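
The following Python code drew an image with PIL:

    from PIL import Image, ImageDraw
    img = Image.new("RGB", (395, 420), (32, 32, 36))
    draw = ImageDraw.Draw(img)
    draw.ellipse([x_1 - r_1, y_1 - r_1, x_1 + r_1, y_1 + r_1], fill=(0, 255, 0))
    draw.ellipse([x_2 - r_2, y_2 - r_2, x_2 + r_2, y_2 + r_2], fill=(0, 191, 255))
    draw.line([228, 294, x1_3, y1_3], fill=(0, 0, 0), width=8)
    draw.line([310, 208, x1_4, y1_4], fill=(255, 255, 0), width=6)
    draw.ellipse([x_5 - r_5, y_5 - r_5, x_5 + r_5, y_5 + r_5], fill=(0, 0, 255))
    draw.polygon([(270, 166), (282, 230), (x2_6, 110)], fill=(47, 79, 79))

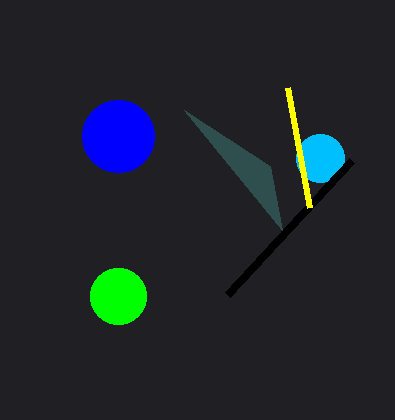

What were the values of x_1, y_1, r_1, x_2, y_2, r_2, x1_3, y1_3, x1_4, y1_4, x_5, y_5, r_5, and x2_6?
x_1 = 118; y_1 = 296; r_1 = 28; x_2 = 320; y_2 = 158; r_2 = 24; x1_3 = 352; y1_3 = 160; x1_4 = 288; y1_4 = 88; x_5 = 118; y_5 = 136; r_5 = 36; x2_6 = 184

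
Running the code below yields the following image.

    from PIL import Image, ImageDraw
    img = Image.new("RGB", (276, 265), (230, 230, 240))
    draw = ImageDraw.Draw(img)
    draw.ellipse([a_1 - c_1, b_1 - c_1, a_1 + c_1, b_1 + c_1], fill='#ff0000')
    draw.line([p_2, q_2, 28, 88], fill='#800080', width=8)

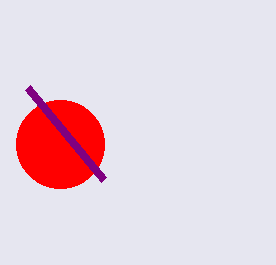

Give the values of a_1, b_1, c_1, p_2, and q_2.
a_1 = 60, b_1 = 144, c_1 = 44, p_2 = 104, q_2 = 180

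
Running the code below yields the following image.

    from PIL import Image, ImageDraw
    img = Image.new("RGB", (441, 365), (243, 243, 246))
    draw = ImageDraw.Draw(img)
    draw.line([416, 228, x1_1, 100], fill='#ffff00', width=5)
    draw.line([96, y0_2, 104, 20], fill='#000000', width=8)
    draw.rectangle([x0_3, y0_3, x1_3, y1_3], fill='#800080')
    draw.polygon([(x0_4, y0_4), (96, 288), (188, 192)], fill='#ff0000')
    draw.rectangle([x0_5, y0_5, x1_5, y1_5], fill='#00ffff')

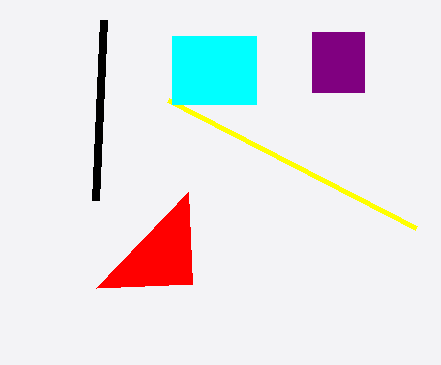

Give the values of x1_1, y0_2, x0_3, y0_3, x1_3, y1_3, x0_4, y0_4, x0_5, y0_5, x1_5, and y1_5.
x1_1 = 168
y0_2 = 200
x0_3 = 312
y0_3 = 32
x1_3 = 364
y1_3 = 92
x0_4 = 192
y0_4 = 284
x0_5 = 172
y0_5 = 36
x1_5 = 256
y1_5 = 104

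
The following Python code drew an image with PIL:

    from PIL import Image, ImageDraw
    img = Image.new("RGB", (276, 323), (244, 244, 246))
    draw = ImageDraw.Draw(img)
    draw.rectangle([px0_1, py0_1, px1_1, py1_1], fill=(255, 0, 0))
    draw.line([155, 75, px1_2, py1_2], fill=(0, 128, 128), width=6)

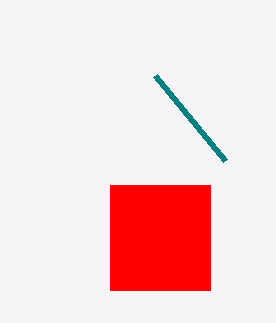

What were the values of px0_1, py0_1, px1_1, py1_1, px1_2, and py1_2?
px0_1 = 110; py0_1 = 185; px1_1 = 210; py1_1 = 290; px1_2 = 225; py1_2 = 160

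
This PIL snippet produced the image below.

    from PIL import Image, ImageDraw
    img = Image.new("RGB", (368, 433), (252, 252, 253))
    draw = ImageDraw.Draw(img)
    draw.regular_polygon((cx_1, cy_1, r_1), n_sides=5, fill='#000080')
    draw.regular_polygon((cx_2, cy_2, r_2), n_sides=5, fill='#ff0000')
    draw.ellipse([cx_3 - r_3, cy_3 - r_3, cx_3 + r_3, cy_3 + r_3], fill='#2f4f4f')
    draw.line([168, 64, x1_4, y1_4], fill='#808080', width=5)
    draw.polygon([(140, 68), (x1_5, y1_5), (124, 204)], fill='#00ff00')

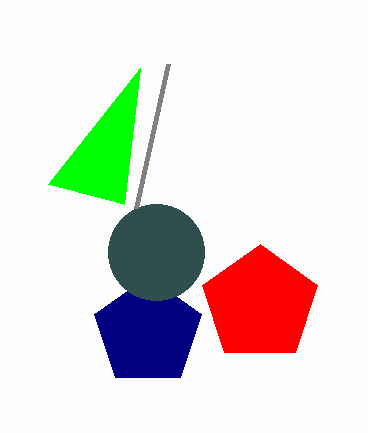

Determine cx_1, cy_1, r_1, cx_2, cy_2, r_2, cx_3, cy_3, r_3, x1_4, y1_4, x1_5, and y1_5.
cx_1 = 148
cy_1 = 332
r_1 = 56
cx_2 = 260
cy_2 = 304
r_2 = 60
cx_3 = 156
cy_3 = 252
r_3 = 48
x1_4 = 136
y1_4 = 208
x1_5 = 48
y1_5 = 184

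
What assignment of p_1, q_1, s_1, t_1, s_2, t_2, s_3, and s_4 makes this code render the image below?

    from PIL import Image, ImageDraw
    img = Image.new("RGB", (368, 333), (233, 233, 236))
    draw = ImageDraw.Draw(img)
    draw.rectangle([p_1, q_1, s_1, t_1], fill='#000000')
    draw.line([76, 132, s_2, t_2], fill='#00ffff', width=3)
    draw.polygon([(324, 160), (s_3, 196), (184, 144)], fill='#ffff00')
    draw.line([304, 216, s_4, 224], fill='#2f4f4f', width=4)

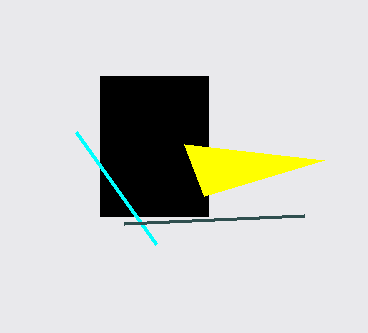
p_1 = 100, q_1 = 76, s_1 = 208, t_1 = 216, s_2 = 156, t_2 = 244, s_3 = 204, s_4 = 124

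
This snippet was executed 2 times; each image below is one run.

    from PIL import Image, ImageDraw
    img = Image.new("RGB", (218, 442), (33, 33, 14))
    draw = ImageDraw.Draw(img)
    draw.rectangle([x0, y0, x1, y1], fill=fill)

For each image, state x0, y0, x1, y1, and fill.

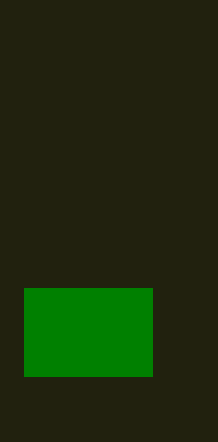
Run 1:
x0 = 24; y0 = 288; x1 = 152; y1 = 376; fill = 'green'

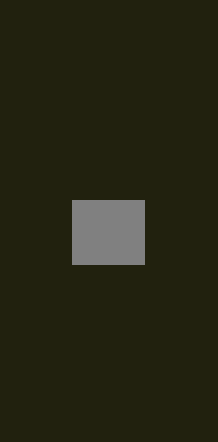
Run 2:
x0 = 72
y0 = 200
x1 = 144
y1 = 264
fill = 'gray'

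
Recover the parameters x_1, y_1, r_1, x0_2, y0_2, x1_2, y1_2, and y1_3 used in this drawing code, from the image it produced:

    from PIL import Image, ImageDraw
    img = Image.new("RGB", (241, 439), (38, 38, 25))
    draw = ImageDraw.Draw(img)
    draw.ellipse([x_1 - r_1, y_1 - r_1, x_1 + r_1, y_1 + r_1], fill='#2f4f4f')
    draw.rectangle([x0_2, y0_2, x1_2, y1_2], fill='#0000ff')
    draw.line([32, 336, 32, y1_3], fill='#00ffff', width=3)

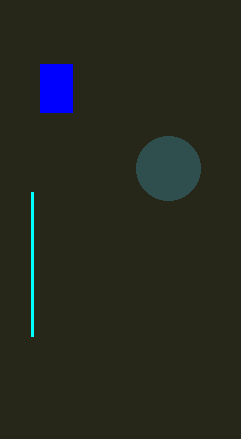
x_1 = 168, y_1 = 168, r_1 = 32, x0_2 = 40, y0_2 = 64, x1_2 = 72, y1_2 = 112, y1_3 = 192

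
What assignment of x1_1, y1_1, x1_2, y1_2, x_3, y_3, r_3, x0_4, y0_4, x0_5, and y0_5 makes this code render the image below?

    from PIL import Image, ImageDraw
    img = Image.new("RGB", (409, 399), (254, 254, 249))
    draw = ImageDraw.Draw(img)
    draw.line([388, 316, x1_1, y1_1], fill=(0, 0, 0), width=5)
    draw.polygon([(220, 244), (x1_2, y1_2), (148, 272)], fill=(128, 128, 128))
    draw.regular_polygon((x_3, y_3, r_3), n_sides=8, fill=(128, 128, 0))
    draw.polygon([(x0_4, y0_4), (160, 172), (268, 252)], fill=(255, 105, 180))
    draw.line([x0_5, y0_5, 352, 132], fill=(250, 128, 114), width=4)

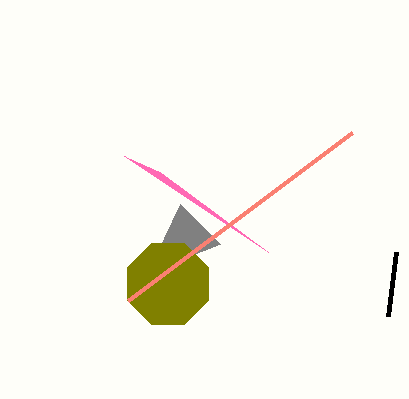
x1_1 = 396
y1_1 = 252
x1_2 = 180
y1_2 = 204
x_3 = 168
y_3 = 284
r_3 = 44
x0_4 = 124
y0_4 = 156
x0_5 = 128
y0_5 = 300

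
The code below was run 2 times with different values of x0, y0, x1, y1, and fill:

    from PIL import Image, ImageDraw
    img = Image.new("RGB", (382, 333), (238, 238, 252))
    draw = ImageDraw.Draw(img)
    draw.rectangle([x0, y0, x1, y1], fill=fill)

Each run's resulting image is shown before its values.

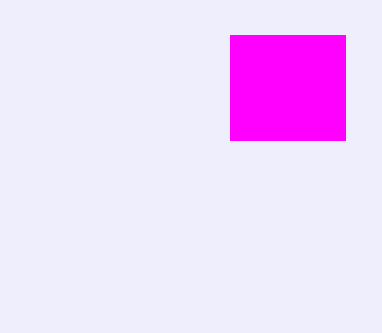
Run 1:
x0 = 230; y0 = 35; x1 = 345; y1 = 140; fill = 'magenta'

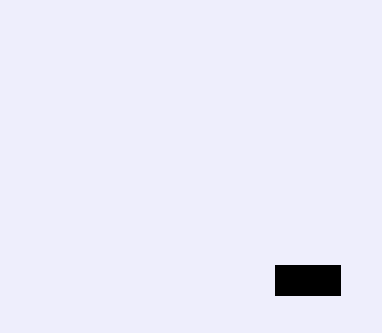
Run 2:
x0 = 275; y0 = 265; x1 = 340; y1 = 295; fill = 'black'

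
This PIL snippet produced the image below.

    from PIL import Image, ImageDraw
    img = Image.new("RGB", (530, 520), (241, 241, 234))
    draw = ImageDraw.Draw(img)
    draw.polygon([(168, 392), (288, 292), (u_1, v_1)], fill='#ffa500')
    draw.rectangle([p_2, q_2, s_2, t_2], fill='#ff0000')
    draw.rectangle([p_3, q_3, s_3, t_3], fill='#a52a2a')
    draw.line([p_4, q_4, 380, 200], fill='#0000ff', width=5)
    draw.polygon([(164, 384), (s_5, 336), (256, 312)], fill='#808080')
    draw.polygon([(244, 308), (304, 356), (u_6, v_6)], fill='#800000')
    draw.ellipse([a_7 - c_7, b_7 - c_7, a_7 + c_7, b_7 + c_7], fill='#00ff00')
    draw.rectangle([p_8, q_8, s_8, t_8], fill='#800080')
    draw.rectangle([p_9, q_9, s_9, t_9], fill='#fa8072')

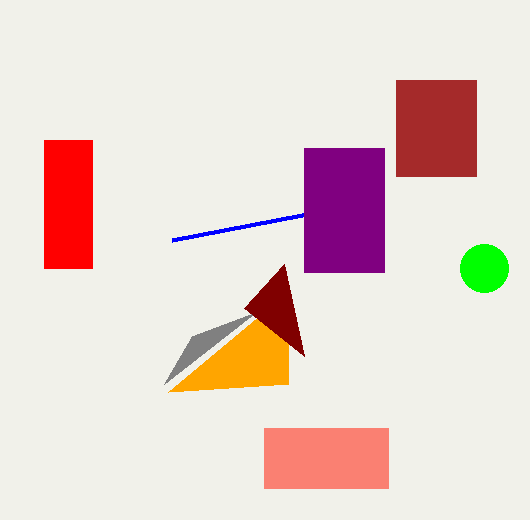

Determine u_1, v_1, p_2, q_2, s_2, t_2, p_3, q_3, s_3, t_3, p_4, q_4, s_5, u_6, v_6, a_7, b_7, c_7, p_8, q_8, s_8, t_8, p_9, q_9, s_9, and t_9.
u_1 = 288, v_1 = 384, p_2 = 44, q_2 = 140, s_2 = 92, t_2 = 268, p_3 = 396, q_3 = 80, s_3 = 476, t_3 = 176, p_4 = 172, q_4 = 240, s_5 = 192, u_6 = 284, v_6 = 264, a_7 = 484, b_7 = 268, c_7 = 24, p_8 = 304, q_8 = 148, s_8 = 384, t_8 = 272, p_9 = 264, q_9 = 428, s_9 = 388, t_9 = 488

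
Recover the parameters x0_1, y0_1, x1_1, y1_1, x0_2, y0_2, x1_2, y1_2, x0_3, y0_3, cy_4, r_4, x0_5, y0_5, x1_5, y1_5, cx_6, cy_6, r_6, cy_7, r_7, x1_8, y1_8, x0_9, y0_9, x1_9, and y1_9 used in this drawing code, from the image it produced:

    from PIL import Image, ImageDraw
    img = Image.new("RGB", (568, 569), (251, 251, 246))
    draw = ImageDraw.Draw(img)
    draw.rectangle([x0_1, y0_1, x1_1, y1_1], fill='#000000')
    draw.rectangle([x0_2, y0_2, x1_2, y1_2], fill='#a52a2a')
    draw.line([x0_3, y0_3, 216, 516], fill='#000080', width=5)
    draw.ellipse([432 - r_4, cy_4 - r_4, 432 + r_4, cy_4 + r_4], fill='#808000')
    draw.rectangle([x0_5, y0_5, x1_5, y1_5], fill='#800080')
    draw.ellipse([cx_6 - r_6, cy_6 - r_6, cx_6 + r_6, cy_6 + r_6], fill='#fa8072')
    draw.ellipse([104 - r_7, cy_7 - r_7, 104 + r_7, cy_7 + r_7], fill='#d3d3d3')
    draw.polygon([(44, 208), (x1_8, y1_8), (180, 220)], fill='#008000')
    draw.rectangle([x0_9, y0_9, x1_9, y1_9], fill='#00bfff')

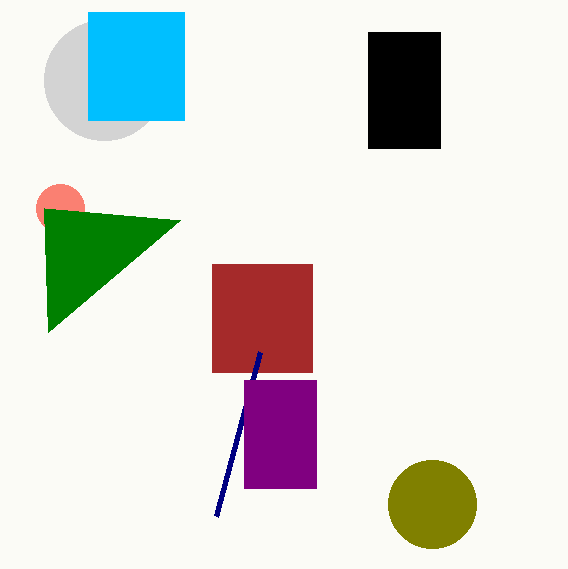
x0_1 = 368
y0_1 = 32
x1_1 = 440
y1_1 = 148
x0_2 = 212
y0_2 = 264
x1_2 = 312
y1_2 = 372
x0_3 = 260
y0_3 = 352
cy_4 = 504
r_4 = 44
x0_5 = 244
y0_5 = 380
x1_5 = 316
y1_5 = 488
cx_6 = 60
cy_6 = 208
r_6 = 24
cy_7 = 80
r_7 = 60
x1_8 = 48
y1_8 = 332
x0_9 = 88
y0_9 = 12
x1_9 = 184
y1_9 = 120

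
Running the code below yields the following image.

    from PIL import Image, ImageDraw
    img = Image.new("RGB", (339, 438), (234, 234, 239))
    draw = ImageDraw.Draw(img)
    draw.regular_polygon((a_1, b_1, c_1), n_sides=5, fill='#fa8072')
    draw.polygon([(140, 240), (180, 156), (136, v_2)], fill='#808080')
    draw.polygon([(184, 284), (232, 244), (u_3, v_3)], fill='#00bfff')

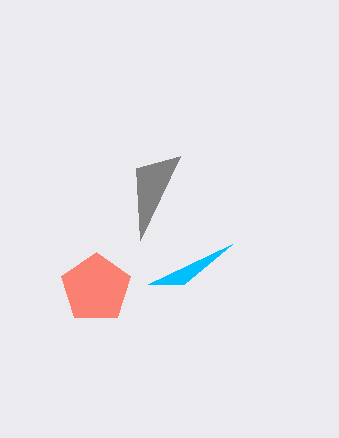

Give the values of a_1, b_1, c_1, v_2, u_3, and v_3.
a_1 = 96; b_1 = 288; c_1 = 36; v_2 = 168; u_3 = 148; v_3 = 284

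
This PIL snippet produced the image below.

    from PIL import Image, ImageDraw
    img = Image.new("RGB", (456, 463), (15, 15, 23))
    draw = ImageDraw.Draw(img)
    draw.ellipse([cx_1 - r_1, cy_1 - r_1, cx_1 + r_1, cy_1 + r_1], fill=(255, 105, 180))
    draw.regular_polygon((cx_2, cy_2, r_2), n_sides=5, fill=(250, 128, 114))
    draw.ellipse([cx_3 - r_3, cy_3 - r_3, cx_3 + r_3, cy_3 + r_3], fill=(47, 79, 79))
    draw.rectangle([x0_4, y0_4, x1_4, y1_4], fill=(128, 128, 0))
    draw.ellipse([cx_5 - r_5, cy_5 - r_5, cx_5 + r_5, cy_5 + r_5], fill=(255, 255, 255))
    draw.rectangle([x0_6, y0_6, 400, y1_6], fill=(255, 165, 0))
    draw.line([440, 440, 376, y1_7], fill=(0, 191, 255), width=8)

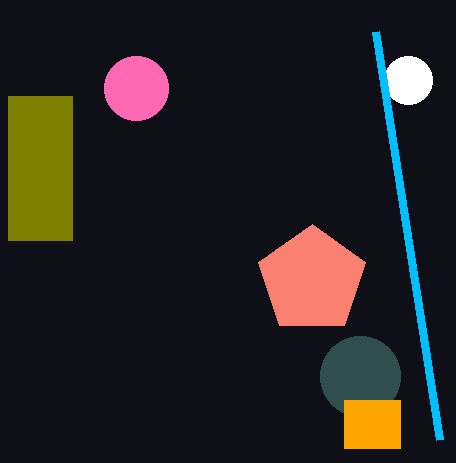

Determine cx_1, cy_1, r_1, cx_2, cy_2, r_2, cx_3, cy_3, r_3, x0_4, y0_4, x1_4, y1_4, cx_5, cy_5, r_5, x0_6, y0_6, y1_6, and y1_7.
cx_1 = 136
cy_1 = 88
r_1 = 32
cx_2 = 312
cy_2 = 280
r_2 = 56
cx_3 = 360
cy_3 = 376
r_3 = 40
x0_4 = 8
y0_4 = 96
x1_4 = 72
y1_4 = 240
cx_5 = 408
cy_5 = 80
r_5 = 24
x0_6 = 344
y0_6 = 400
y1_6 = 448
y1_7 = 32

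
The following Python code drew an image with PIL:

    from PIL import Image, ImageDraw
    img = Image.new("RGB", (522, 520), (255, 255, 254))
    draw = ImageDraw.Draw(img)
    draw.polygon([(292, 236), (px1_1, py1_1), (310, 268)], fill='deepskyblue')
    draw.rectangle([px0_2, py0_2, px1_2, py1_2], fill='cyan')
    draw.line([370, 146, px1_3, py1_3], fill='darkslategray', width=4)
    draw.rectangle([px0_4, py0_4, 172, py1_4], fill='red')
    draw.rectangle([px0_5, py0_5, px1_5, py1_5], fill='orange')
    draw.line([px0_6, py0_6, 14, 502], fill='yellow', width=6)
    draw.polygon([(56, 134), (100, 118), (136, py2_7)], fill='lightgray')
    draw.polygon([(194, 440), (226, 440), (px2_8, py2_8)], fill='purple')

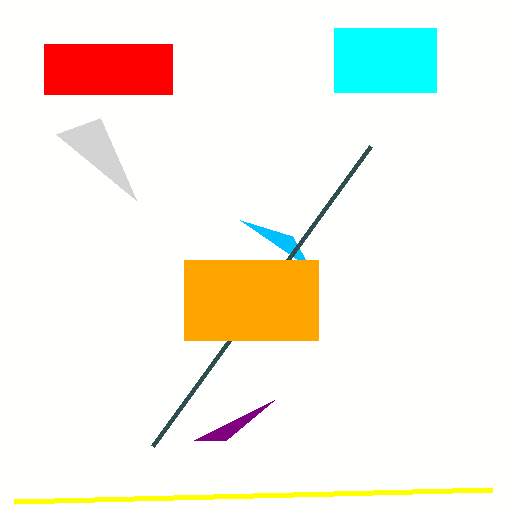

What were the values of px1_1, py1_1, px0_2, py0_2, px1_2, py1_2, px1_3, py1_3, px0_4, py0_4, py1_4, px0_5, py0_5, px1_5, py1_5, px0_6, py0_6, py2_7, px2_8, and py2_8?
px1_1 = 240, py1_1 = 220, px0_2 = 334, py0_2 = 28, px1_2 = 436, py1_2 = 92, px1_3 = 152, py1_3 = 446, px0_4 = 44, py0_4 = 44, py1_4 = 94, px0_5 = 184, py0_5 = 260, px1_5 = 318, py1_5 = 340, px0_6 = 492, py0_6 = 490, py2_7 = 200, px2_8 = 274, py2_8 = 400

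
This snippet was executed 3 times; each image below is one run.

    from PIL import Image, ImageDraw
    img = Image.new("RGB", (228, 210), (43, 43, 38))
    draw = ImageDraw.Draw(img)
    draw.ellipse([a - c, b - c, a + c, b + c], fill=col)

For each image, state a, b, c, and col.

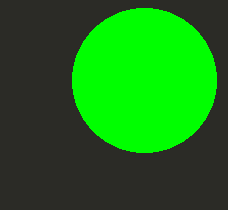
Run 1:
a = 144; b = 80; c = 72; col = 'lime'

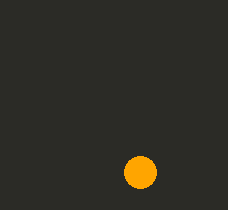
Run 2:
a = 140; b = 172; c = 16; col = 'orange'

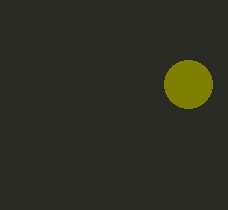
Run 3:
a = 188, b = 84, c = 24, col = 'olive'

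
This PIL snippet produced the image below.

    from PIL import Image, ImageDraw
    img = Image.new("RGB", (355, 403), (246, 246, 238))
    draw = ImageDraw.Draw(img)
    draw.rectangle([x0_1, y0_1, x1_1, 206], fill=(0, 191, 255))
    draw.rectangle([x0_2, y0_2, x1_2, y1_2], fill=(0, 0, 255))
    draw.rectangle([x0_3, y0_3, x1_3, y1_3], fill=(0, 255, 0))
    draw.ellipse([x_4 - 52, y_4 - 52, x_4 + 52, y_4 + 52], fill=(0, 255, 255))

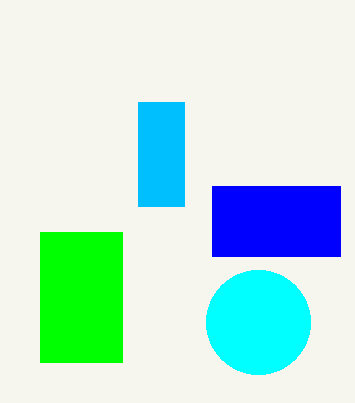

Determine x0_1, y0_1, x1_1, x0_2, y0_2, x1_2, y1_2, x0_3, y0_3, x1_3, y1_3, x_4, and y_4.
x0_1 = 138, y0_1 = 102, x1_1 = 184, x0_2 = 212, y0_2 = 186, x1_2 = 340, y1_2 = 256, x0_3 = 40, y0_3 = 232, x1_3 = 122, y1_3 = 362, x_4 = 258, y_4 = 322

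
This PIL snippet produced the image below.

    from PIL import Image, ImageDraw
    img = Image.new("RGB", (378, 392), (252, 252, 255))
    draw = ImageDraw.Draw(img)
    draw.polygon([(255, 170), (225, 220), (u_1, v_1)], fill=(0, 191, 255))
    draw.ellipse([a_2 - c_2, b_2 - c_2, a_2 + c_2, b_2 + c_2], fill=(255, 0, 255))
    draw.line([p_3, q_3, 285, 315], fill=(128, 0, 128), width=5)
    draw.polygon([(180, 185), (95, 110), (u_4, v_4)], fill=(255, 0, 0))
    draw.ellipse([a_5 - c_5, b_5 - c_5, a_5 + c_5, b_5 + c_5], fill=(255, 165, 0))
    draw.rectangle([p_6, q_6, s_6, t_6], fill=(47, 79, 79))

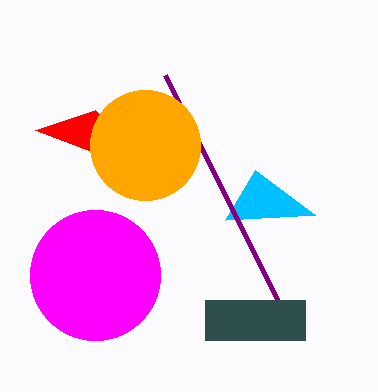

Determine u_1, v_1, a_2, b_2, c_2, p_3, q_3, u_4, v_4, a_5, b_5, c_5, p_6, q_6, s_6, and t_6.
u_1 = 315
v_1 = 215
a_2 = 95
b_2 = 275
c_2 = 65
p_3 = 165
q_3 = 75
u_4 = 35
v_4 = 130
a_5 = 145
b_5 = 145
c_5 = 55
p_6 = 205
q_6 = 300
s_6 = 305
t_6 = 340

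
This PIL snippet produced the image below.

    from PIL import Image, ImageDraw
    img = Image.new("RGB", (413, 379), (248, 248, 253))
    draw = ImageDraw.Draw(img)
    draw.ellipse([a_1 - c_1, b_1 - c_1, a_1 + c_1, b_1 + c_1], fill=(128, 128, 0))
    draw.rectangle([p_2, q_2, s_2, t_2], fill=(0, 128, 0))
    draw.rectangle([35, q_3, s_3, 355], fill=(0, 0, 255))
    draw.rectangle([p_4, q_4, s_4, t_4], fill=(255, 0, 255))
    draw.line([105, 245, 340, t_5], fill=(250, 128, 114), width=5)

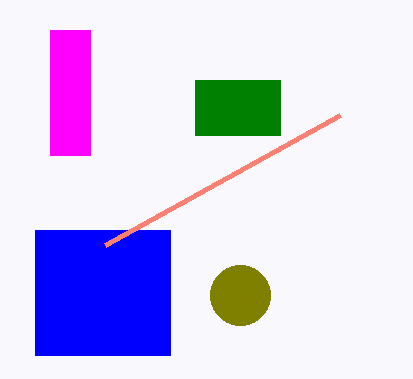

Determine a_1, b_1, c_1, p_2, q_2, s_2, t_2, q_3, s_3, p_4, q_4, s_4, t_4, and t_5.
a_1 = 240
b_1 = 295
c_1 = 30
p_2 = 195
q_2 = 80
s_2 = 280
t_2 = 135
q_3 = 230
s_3 = 170
p_4 = 50
q_4 = 30
s_4 = 90
t_4 = 155
t_5 = 115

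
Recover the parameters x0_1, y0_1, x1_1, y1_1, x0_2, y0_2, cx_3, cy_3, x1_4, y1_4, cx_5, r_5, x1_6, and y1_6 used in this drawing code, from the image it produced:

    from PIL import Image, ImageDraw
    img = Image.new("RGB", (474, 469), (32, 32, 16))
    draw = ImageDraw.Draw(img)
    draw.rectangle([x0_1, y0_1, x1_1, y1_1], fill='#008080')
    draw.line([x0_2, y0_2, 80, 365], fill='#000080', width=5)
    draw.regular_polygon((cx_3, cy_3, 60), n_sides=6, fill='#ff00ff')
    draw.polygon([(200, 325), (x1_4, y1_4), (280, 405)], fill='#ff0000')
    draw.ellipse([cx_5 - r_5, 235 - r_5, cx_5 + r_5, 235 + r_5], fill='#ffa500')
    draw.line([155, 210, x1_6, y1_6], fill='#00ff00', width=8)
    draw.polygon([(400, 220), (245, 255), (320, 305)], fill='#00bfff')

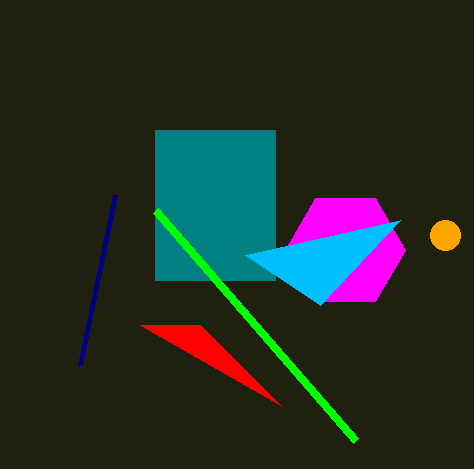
x0_1 = 155; y0_1 = 130; x1_1 = 275; y1_1 = 280; x0_2 = 115; y0_2 = 195; cx_3 = 345; cy_3 = 250; x1_4 = 140; y1_4 = 325; cx_5 = 445; r_5 = 15; x1_6 = 355; y1_6 = 440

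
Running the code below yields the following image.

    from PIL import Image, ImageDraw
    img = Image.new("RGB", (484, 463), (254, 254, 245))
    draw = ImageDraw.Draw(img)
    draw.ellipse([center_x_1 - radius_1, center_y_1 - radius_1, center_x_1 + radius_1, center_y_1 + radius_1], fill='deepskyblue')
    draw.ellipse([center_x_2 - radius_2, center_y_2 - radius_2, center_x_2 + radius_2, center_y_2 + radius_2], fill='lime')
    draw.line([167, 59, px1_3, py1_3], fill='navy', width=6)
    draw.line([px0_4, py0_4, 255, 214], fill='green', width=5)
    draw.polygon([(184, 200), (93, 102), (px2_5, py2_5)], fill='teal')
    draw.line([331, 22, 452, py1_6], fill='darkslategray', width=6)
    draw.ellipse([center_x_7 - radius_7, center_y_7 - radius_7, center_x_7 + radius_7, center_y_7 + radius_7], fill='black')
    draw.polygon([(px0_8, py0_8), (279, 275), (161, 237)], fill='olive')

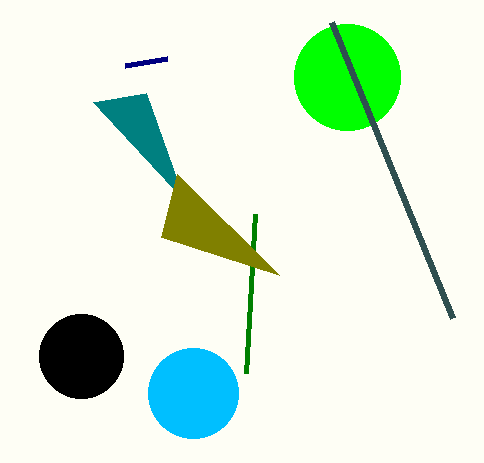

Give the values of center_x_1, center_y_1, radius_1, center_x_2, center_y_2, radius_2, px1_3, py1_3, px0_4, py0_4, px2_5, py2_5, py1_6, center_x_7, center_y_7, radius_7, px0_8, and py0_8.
center_x_1 = 193, center_y_1 = 393, radius_1 = 45, center_x_2 = 347, center_y_2 = 77, radius_2 = 53, px1_3 = 125, py1_3 = 66, px0_4 = 246, py0_4 = 373, px2_5 = 146, py2_5 = 93, py1_6 = 318, center_x_7 = 81, center_y_7 = 356, radius_7 = 42, px0_8 = 177, py0_8 = 174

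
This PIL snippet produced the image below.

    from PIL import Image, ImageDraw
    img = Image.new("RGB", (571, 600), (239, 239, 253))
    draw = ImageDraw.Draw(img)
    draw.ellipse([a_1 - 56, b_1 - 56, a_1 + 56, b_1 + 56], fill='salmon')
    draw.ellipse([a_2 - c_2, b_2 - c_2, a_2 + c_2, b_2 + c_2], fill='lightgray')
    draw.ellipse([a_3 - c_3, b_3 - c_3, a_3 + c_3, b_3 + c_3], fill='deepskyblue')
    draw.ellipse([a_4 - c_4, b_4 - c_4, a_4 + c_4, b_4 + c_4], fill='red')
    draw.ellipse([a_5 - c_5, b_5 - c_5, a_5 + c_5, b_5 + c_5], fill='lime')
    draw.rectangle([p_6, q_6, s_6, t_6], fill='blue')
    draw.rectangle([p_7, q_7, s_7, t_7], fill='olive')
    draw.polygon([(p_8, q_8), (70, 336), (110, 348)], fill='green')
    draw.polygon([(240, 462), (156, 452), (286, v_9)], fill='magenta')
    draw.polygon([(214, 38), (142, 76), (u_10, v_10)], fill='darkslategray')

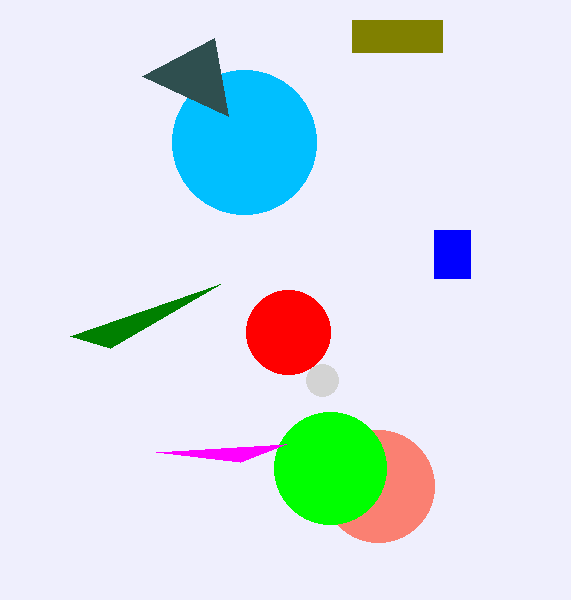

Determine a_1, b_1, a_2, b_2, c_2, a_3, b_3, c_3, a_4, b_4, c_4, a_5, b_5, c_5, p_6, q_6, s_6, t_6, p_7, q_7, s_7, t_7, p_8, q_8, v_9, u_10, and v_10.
a_1 = 378
b_1 = 486
a_2 = 322
b_2 = 380
c_2 = 16
a_3 = 244
b_3 = 142
c_3 = 72
a_4 = 288
b_4 = 332
c_4 = 42
a_5 = 330
b_5 = 468
c_5 = 56
p_6 = 434
q_6 = 230
s_6 = 470
t_6 = 278
p_7 = 352
q_7 = 20
s_7 = 442
t_7 = 52
p_8 = 220
q_8 = 284
v_9 = 444
u_10 = 228
v_10 = 116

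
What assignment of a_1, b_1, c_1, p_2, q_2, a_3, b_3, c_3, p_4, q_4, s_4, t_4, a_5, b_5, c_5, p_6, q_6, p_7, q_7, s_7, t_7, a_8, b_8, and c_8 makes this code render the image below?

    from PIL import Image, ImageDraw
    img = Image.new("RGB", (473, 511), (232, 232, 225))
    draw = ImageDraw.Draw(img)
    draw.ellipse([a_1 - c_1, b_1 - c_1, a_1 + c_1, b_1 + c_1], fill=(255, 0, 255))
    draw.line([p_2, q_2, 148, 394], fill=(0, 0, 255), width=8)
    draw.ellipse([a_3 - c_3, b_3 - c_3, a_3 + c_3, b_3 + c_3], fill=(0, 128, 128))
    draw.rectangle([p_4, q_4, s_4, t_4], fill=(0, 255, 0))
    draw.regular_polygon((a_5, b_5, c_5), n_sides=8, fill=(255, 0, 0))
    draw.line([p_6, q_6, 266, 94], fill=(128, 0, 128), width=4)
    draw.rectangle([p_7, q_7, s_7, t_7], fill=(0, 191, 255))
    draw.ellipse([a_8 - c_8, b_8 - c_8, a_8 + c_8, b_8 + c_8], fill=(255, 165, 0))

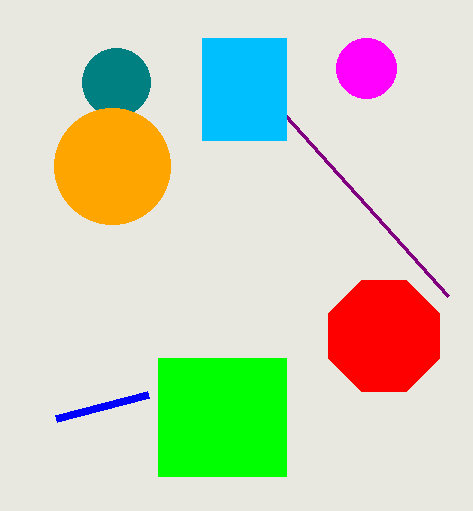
a_1 = 366; b_1 = 68; c_1 = 30; p_2 = 56; q_2 = 418; a_3 = 116; b_3 = 82; c_3 = 34; p_4 = 158; q_4 = 358; s_4 = 286; t_4 = 476; a_5 = 384; b_5 = 336; c_5 = 60; p_6 = 448; q_6 = 296; p_7 = 202; q_7 = 38; s_7 = 286; t_7 = 140; a_8 = 112; b_8 = 166; c_8 = 58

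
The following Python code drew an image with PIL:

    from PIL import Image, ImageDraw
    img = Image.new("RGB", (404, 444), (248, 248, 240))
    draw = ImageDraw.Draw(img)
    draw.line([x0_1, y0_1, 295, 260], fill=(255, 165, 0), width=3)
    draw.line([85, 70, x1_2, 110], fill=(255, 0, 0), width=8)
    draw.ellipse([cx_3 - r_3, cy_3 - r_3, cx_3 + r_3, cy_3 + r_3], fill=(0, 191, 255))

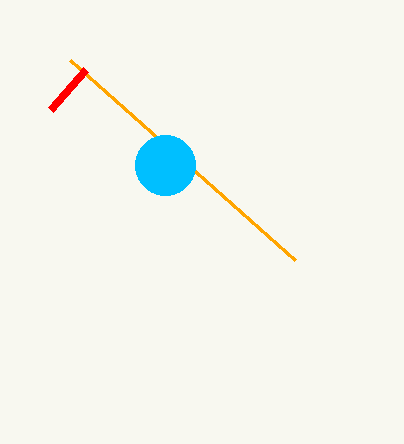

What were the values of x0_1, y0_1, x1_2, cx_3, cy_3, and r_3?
x0_1 = 70; y0_1 = 60; x1_2 = 50; cx_3 = 165; cy_3 = 165; r_3 = 30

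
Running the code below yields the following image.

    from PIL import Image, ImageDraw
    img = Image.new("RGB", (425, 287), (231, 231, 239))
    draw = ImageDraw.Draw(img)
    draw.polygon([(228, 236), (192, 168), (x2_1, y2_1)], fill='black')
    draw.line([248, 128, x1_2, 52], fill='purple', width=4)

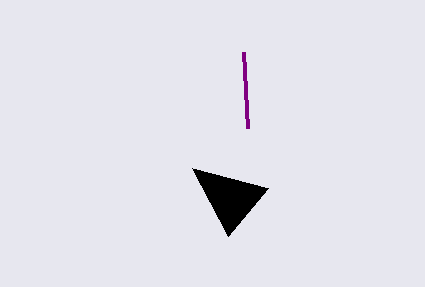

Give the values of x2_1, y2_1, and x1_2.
x2_1 = 268, y2_1 = 188, x1_2 = 244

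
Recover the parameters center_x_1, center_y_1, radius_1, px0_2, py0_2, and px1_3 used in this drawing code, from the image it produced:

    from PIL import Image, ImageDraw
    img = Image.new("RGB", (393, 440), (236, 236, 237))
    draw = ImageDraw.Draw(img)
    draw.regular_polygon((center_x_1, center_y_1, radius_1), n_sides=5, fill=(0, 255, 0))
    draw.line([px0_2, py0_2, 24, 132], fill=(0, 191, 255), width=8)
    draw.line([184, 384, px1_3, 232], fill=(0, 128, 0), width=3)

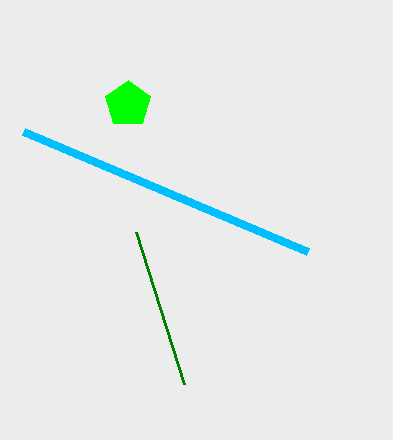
center_x_1 = 128, center_y_1 = 104, radius_1 = 24, px0_2 = 308, py0_2 = 252, px1_3 = 136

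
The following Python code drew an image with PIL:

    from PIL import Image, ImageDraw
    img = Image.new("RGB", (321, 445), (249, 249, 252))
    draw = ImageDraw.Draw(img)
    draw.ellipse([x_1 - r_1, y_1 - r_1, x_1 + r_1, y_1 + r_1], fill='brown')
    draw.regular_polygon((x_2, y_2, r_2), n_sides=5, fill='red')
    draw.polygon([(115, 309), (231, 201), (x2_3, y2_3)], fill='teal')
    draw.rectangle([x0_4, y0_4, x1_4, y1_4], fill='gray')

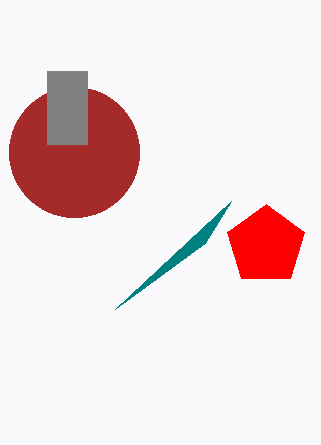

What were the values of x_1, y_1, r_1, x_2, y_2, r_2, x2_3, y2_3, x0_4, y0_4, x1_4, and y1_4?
x_1 = 74, y_1 = 152, r_1 = 65, x_2 = 266, y_2 = 245, r_2 = 41, x2_3 = 205, y2_3 = 243, x0_4 = 47, y0_4 = 71, x1_4 = 87, y1_4 = 144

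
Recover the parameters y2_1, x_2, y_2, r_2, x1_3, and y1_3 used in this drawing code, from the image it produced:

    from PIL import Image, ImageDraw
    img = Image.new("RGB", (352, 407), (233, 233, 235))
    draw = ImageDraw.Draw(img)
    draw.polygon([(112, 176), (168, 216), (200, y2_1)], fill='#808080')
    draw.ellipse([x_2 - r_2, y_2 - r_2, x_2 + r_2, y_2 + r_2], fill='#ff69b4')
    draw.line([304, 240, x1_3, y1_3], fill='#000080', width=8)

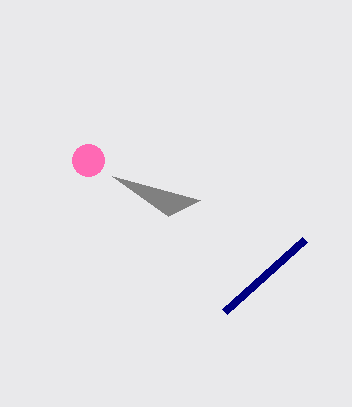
y2_1 = 200, x_2 = 88, y_2 = 160, r_2 = 16, x1_3 = 224, y1_3 = 312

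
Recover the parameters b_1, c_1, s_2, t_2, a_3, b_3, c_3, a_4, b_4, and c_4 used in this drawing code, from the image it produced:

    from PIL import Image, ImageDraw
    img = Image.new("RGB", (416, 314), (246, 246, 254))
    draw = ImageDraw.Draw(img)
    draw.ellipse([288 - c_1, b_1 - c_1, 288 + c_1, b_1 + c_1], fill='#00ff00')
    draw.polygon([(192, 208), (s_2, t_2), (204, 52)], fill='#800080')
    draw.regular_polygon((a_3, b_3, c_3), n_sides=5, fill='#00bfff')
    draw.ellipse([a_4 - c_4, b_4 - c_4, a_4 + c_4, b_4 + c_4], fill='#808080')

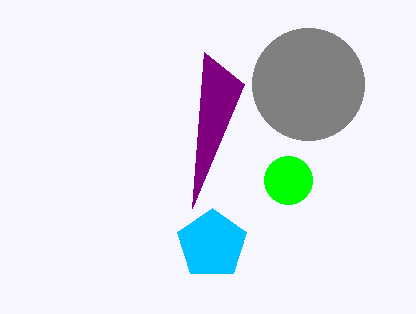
b_1 = 180; c_1 = 24; s_2 = 244; t_2 = 84; a_3 = 212; b_3 = 244; c_3 = 36; a_4 = 308; b_4 = 84; c_4 = 56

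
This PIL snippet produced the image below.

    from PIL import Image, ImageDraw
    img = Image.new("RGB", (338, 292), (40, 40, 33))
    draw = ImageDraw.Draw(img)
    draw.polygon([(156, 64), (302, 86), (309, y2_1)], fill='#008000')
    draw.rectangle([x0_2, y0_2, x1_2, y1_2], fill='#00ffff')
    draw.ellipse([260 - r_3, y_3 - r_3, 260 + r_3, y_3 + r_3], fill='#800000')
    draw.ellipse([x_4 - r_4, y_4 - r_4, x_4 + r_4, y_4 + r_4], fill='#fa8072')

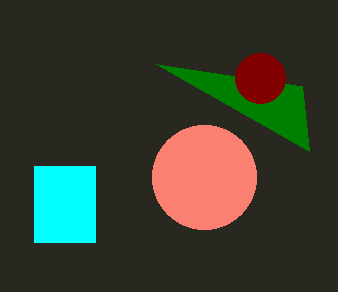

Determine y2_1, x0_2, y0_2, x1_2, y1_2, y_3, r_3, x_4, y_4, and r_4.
y2_1 = 151
x0_2 = 34
y0_2 = 166
x1_2 = 95
y1_2 = 242
y_3 = 78
r_3 = 25
x_4 = 204
y_4 = 177
r_4 = 52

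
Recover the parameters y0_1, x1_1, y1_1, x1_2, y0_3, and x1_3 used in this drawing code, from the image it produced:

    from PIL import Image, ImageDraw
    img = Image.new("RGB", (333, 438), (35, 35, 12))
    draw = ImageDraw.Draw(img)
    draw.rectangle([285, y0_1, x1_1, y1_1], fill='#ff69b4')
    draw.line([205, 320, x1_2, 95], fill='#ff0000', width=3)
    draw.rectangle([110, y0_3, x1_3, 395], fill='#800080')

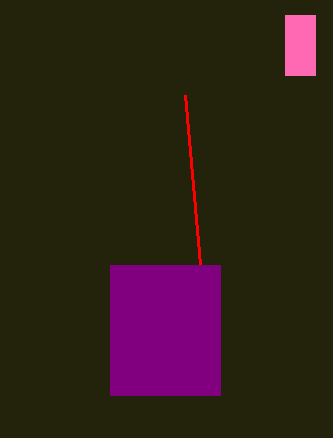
y0_1 = 15
x1_1 = 315
y1_1 = 75
x1_2 = 185
y0_3 = 265
x1_3 = 220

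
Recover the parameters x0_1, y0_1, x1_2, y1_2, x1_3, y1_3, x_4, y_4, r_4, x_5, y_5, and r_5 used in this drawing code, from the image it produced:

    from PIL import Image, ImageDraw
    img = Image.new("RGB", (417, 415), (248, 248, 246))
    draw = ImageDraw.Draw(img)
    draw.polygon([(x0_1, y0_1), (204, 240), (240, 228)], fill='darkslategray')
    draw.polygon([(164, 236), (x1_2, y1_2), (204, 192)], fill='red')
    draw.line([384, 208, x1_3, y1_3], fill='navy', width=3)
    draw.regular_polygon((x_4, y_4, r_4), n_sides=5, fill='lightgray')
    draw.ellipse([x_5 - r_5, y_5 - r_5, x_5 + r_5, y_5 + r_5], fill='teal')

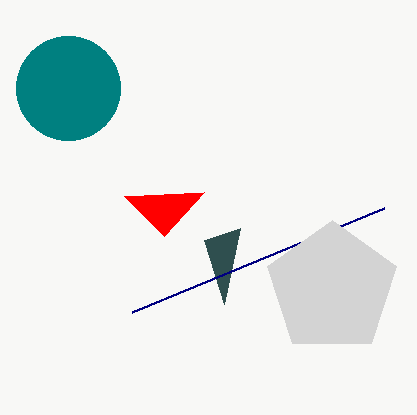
x0_1 = 224; y0_1 = 304; x1_2 = 124; y1_2 = 196; x1_3 = 132; y1_3 = 312; x_4 = 332; y_4 = 288; r_4 = 68; x_5 = 68; y_5 = 88; r_5 = 52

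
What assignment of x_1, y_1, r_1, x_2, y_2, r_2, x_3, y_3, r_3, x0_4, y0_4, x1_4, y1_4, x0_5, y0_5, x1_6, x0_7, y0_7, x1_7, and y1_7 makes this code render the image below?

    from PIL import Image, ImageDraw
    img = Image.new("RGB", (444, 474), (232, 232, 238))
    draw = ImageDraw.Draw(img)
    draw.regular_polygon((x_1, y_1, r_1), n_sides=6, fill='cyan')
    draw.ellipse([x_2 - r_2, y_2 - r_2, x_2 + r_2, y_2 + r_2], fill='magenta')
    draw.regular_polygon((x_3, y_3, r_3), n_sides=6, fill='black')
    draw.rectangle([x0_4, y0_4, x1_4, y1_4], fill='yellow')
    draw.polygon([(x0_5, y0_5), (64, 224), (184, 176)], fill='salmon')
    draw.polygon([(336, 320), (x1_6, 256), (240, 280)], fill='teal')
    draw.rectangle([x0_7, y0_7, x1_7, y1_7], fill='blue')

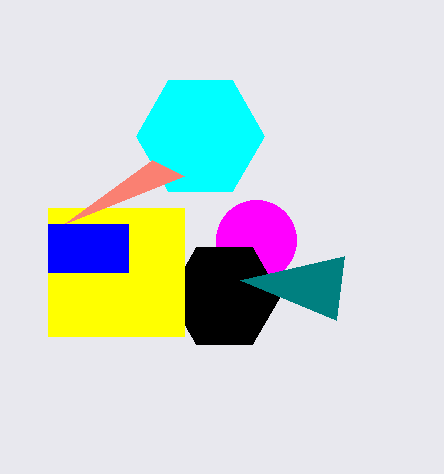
x_1 = 200, y_1 = 136, r_1 = 64, x_2 = 256, y_2 = 240, r_2 = 40, x_3 = 224, y_3 = 296, r_3 = 56, x0_4 = 48, y0_4 = 208, x1_4 = 184, y1_4 = 336, x0_5 = 152, y0_5 = 160, x1_6 = 344, x0_7 = 48, y0_7 = 224, x1_7 = 128, y1_7 = 272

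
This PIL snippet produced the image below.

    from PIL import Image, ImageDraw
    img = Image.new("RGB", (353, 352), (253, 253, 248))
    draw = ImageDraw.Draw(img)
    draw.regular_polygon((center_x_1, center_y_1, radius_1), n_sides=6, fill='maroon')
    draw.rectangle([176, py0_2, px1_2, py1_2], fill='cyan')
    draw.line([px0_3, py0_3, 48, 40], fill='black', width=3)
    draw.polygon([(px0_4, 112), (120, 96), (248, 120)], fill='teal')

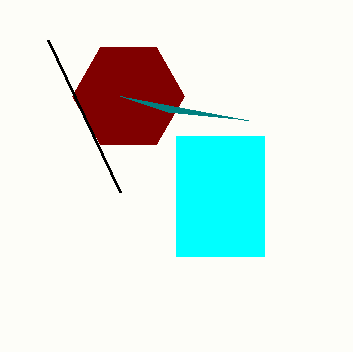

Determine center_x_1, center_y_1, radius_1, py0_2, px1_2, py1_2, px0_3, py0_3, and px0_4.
center_x_1 = 128, center_y_1 = 96, radius_1 = 56, py0_2 = 136, px1_2 = 264, py1_2 = 256, px0_3 = 120, py0_3 = 192, px0_4 = 168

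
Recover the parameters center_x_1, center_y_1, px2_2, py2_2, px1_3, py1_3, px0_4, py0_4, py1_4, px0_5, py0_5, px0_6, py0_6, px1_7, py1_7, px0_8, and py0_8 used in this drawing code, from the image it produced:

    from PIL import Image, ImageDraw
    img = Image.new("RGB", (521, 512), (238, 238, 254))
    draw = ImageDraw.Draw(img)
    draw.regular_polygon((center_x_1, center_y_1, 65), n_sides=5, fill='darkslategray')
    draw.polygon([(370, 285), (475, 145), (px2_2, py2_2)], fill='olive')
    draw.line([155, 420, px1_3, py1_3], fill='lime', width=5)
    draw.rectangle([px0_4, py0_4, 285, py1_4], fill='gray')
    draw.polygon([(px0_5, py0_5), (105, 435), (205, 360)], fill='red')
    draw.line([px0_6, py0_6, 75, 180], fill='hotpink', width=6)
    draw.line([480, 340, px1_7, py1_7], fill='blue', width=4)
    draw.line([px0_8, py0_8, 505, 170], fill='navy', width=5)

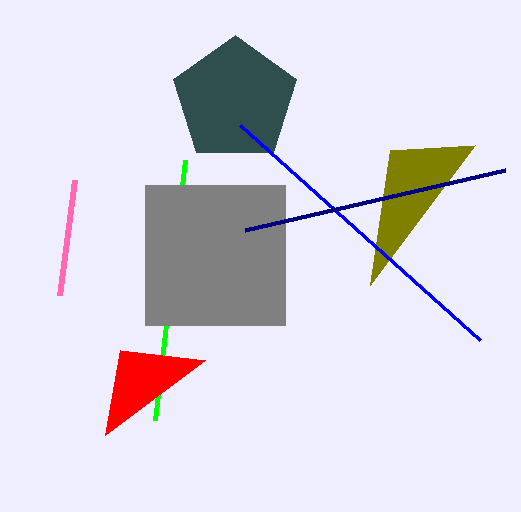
center_x_1 = 235
center_y_1 = 100
px2_2 = 390
py2_2 = 150
px1_3 = 185
py1_3 = 160
px0_4 = 145
py0_4 = 185
py1_4 = 325
px0_5 = 120
py0_5 = 350
px0_6 = 60
py0_6 = 295
px1_7 = 240
py1_7 = 125
px0_8 = 245
py0_8 = 230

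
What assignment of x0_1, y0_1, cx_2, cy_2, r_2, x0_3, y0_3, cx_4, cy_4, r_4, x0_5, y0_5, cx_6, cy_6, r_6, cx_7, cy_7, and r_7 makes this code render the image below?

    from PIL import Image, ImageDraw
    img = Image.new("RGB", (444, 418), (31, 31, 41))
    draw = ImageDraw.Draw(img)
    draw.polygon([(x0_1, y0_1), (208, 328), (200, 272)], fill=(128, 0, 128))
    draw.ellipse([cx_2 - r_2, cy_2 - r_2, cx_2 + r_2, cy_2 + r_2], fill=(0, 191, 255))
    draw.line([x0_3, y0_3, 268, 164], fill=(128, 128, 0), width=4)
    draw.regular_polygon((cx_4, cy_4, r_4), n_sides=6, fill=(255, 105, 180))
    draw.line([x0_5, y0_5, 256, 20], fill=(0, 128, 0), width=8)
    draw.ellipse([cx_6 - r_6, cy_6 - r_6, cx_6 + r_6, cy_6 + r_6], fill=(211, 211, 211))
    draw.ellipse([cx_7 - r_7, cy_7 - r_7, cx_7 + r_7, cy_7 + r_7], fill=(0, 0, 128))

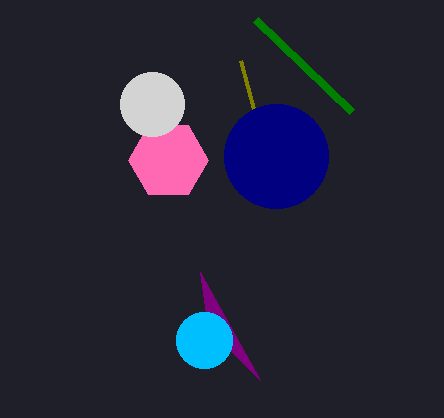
x0_1 = 260, y0_1 = 380, cx_2 = 204, cy_2 = 340, r_2 = 28, x0_3 = 240, y0_3 = 60, cx_4 = 168, cy_4 = 160, r_4 = 40, x0_5 = 352, y0_5 = 112, cx_6 = 152, cy_6 = 104, r_6 = 32, cx_7 = 276, cy_7 = 156, r_7 = 52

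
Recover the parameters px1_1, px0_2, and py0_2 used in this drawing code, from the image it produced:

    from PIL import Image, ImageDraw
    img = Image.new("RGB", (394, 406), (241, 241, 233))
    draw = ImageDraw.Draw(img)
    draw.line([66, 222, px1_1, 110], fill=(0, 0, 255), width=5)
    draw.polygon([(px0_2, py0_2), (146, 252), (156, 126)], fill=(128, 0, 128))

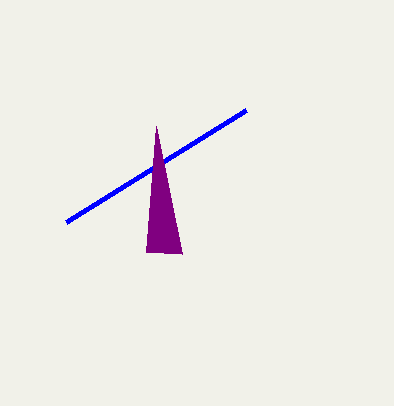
px1_1 = 246; px0_2 = 182; py0_2 = 254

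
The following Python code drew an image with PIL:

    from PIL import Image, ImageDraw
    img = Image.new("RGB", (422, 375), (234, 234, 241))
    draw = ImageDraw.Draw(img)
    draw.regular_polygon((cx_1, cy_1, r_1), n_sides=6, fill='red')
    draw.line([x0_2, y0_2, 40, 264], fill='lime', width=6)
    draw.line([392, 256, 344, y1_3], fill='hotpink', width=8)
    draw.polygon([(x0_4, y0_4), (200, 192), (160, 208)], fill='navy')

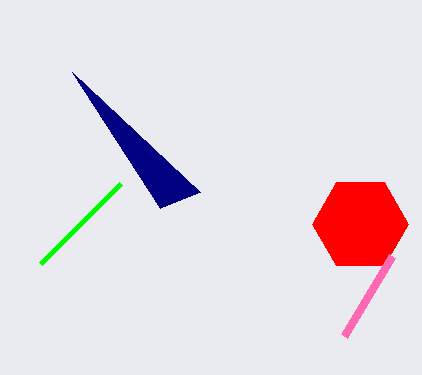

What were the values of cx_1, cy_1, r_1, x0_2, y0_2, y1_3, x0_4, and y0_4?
cx_1 = 360
cy_1 = 224
r_1 = 48
x0_2 = 120
y0_2 = 184
y1_3 = 336
x0_4 = 72
y0_4 = 72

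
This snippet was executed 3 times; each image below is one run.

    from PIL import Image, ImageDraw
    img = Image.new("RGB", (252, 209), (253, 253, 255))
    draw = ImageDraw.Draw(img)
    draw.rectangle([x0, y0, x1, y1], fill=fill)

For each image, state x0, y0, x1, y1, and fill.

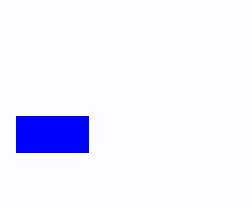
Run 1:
x0 = 16
y0 = 116
x1 = 88
y1 = 152
fill = 'blue'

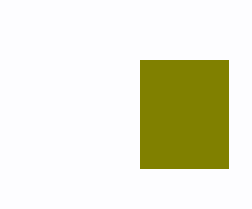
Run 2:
x0 = 140; y0 = 60; x1 = 228; y1 = 168; fill = 'olive'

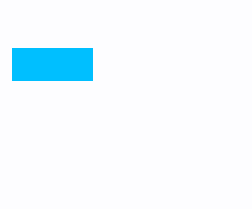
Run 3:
x0 = 12; y0 = 48; x1 = 92; y1 = 80; fill = 'deepskyblue'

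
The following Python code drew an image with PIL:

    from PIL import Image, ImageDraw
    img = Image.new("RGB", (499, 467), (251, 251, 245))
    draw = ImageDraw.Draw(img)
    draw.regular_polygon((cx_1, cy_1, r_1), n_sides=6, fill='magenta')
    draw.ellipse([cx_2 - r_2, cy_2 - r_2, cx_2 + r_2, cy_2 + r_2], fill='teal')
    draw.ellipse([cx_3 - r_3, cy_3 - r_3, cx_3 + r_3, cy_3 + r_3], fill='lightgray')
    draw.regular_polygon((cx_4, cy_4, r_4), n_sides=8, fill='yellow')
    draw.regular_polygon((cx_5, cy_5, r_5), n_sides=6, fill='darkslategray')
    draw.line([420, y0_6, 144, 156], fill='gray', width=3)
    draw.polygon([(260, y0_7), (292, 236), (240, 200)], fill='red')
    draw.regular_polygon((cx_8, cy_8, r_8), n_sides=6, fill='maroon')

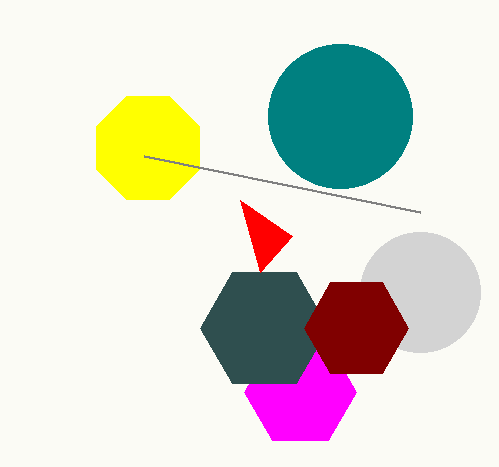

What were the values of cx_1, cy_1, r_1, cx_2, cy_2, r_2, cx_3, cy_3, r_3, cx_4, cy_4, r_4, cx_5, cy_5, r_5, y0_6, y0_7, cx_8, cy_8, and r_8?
cx_1 = 300; cy_1 = 392; r_1 = 56; cx_2 = 340; cy_2 = 116; r_2 = 72; cx_3 = 420; cy_3 = 292; r_3 = 60; cx_4 = 148; cy_4 = 148; r_4 = 56; cx_5 = 264; cy_5 = 328; r_5 = 64; y0_6 = 212; y0_7 = 272; cx_8 = 356; cy_8 = 328; r_8 = 52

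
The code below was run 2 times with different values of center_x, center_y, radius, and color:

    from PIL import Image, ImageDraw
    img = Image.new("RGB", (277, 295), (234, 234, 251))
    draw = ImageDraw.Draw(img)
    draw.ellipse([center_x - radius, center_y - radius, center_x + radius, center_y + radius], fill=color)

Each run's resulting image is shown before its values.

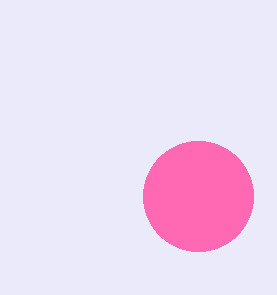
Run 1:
center_x = 198; center_y = 196; radius = 55; color = 'hotpink'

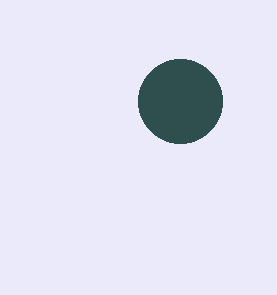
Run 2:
center_x = 180; center_y = 101; radius = 42; color = 'darkslategray'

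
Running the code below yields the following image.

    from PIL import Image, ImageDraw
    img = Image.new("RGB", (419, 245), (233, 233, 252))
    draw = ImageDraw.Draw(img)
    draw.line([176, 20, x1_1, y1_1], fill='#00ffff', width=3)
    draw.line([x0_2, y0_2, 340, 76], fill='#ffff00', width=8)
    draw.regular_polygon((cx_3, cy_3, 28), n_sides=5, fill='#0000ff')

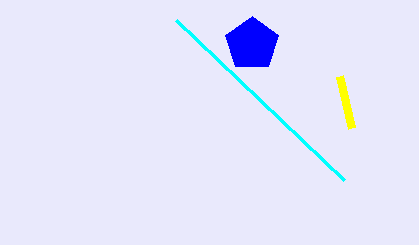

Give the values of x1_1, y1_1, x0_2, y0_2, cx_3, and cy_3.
x1_1 = 344, y1_1 = 180, x0_2 = 352, y0_2 = 128, cx_3 = 252, cy_3 = 44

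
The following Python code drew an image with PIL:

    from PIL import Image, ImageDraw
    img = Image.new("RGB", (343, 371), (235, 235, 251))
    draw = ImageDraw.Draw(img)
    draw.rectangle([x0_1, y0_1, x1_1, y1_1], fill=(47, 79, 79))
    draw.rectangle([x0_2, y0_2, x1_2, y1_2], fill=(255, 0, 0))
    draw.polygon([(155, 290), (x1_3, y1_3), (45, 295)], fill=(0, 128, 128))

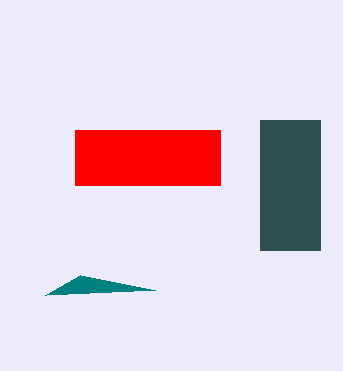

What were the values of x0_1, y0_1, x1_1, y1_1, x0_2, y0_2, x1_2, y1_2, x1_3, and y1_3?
x0_1 = 260
y0_1 = 120
x1_1 = 320
y1_1 = 250
x0_2 = 75
y0_2 = 130
x1_2 = 220
y1_2 = 185
x1_3 = 80
y1_3 = 275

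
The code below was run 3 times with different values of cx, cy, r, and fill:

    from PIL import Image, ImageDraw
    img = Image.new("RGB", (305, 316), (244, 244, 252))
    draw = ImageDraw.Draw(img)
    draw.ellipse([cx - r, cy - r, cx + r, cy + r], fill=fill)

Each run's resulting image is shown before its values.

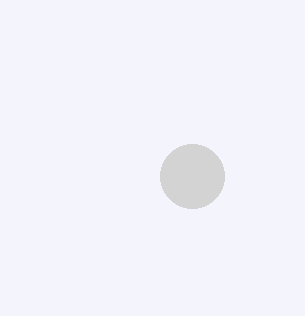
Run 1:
cx = 192, cy = 176, r = 32, fill = 'lightgray'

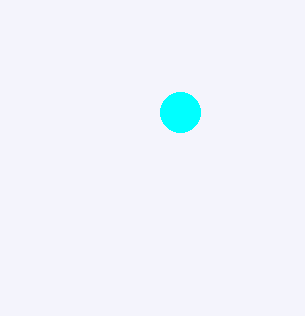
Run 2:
cx = 180; cy = 112; r = 20; fill = 'cyan'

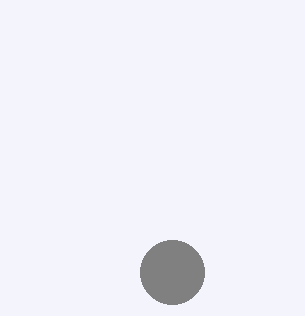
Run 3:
cx = 172
cy = 272
r = 32
fill = 'gray'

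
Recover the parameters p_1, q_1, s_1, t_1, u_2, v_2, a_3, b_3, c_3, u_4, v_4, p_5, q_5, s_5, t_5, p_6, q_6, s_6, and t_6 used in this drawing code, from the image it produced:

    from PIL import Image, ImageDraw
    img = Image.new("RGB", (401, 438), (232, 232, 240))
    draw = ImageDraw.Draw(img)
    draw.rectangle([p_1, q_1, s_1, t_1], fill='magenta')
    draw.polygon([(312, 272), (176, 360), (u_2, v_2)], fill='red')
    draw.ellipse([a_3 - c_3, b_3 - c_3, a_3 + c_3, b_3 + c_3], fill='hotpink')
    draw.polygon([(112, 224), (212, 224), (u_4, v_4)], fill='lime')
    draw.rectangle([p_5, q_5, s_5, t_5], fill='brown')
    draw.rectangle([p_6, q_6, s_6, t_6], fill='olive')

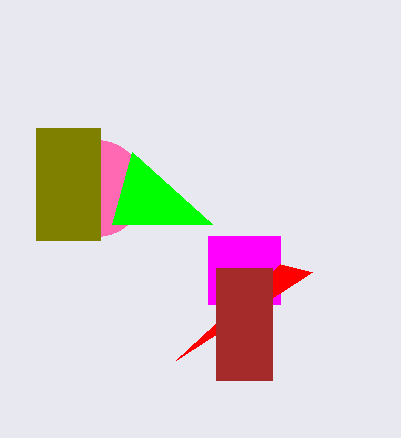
p_1 = 208; q_1 = 236; s_1 = 280; t_1 = 304; u_2 = 280; v_2 = 264; a_3 = 96; b_3 = 188; c_3 = 48; u_4 = 132; v_4 = 152; p_5 = 216; q_5 = 268; s_5 = 272; t_5 = 380; p_6 = 36; q_6 = 128; s_6 = 100; t_6 = 240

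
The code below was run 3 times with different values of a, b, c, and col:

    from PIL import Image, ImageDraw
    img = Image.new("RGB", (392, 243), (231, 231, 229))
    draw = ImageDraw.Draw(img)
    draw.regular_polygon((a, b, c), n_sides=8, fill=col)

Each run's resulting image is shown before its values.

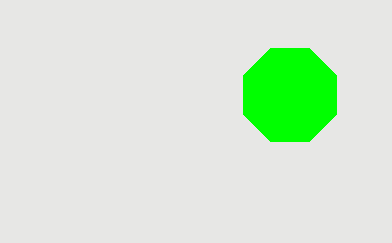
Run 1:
a = 290; b = 95; c = 50; col = 'lime'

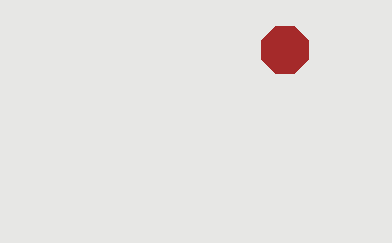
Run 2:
a = 285
b = 50
c = 25
col = 'brown'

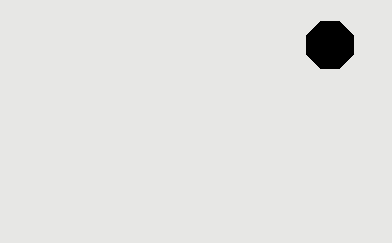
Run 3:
a = 330
b = 45
c = 25
col = 'black'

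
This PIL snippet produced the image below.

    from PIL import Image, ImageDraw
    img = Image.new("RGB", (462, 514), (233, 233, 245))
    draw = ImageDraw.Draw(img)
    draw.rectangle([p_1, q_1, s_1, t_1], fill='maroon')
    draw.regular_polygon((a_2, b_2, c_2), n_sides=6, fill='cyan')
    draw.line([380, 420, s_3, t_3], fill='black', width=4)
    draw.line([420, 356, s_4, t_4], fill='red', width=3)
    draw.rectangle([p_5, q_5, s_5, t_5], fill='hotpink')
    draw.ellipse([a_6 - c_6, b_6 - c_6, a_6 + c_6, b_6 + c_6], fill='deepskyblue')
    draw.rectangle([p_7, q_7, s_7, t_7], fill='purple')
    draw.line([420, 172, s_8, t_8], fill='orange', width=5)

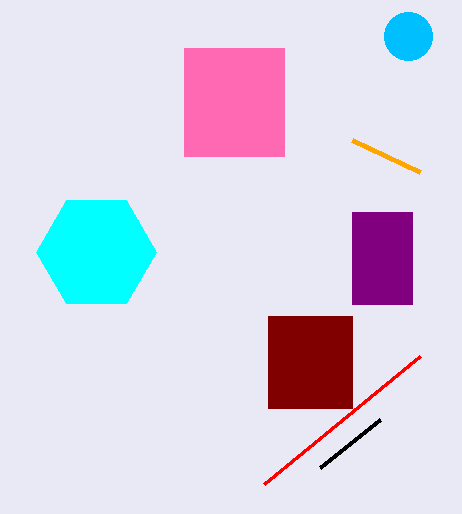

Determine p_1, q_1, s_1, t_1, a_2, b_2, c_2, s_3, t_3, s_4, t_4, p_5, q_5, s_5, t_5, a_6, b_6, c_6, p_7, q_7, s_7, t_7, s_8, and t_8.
p_1 = 268
q_1 = 316
s_1 = 352
t_1 = 408
a_2 = 96
b_2 = 252
c_2 = 60
s_3 = 320
t_3 = 468
s_4 = 264
t_4 = 484
p_5 = 184
q_5 = 48
s_5 = 284
t_5 = 156
a_6 = 408
b_6 = 36
c_6 = 24
p_7 = 352
q_7 = 212
s_7 = 412
t_7 = 304
s_8 = 352
t_8 = 140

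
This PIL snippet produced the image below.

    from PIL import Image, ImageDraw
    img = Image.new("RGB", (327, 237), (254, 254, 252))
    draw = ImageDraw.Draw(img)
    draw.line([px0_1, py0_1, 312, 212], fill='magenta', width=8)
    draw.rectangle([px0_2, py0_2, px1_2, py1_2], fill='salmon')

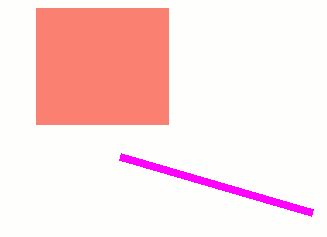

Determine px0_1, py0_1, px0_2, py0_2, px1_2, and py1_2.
px0_1 = 120; py0_1 = 156; px0_2 = 36; py0_2 = 8; px1_2 = 168; py1_2 = 124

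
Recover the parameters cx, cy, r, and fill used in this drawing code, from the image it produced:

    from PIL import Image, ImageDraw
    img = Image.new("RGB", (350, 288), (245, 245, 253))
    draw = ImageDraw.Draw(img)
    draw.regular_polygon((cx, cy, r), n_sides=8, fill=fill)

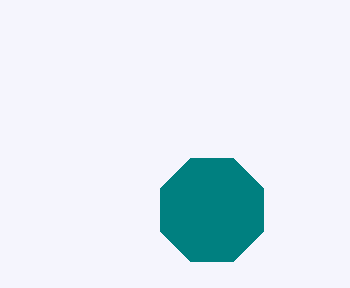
cx = 212, cy = 210, r = 56, fill = 'teal'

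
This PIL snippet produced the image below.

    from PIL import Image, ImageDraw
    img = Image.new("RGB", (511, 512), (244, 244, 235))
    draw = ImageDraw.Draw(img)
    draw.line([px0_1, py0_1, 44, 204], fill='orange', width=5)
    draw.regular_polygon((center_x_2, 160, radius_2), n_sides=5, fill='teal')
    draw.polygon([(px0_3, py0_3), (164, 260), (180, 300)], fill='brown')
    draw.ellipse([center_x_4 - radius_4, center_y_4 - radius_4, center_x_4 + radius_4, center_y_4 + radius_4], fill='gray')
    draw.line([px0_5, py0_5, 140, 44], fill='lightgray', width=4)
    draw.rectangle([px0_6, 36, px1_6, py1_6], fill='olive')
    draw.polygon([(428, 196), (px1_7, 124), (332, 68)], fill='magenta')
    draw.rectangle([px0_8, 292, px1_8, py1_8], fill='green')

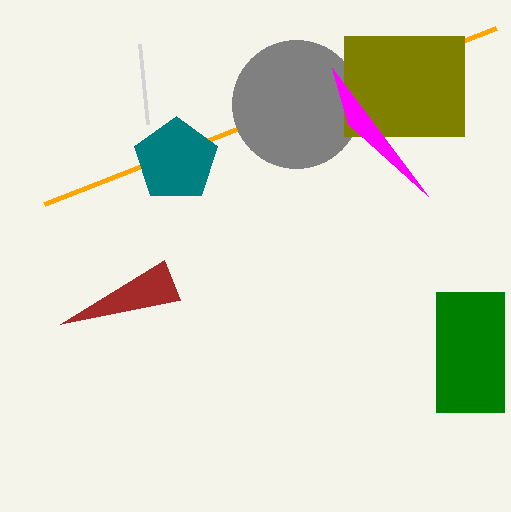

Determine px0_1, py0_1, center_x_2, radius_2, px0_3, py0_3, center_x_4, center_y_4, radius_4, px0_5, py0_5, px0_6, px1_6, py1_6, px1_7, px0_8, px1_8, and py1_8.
px0_1 = 496; py0_1 = 28; center_x_2 = 176; radius_2 = 44; px0_3 = 60; py0_3 = 324; center_x_4 = 296; center_y_4 = 104; radius_4 = 64; px0_5 = 148; py0_5 = 124; px0_6 = 344; px1_6 = 464; py1_6 = 136; px1_7 = 348; px0_8 = 436; px1_8 = 504; py1_8 = 412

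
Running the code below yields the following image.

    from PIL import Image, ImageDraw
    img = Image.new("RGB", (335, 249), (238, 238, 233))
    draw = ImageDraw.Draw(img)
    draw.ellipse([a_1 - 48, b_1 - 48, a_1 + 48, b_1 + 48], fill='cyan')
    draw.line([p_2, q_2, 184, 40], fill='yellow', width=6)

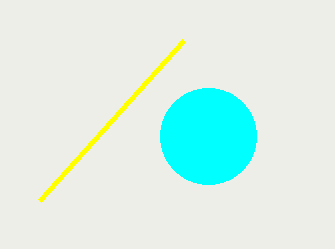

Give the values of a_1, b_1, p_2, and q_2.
a_1 = 208; b_1 = 136; p_2 = 40; q_2 = 200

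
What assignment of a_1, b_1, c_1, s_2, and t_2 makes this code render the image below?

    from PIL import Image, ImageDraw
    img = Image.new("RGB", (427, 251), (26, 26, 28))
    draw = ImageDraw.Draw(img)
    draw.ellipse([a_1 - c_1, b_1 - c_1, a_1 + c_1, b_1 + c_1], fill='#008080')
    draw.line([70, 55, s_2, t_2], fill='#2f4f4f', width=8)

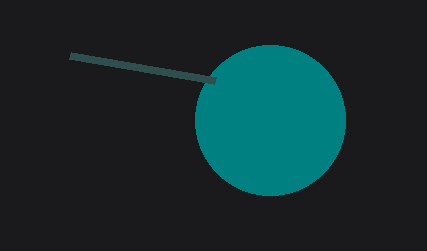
a_1 = 270, b_1 = 120, c_1 = 75, s_2 = 215, t_2 = 80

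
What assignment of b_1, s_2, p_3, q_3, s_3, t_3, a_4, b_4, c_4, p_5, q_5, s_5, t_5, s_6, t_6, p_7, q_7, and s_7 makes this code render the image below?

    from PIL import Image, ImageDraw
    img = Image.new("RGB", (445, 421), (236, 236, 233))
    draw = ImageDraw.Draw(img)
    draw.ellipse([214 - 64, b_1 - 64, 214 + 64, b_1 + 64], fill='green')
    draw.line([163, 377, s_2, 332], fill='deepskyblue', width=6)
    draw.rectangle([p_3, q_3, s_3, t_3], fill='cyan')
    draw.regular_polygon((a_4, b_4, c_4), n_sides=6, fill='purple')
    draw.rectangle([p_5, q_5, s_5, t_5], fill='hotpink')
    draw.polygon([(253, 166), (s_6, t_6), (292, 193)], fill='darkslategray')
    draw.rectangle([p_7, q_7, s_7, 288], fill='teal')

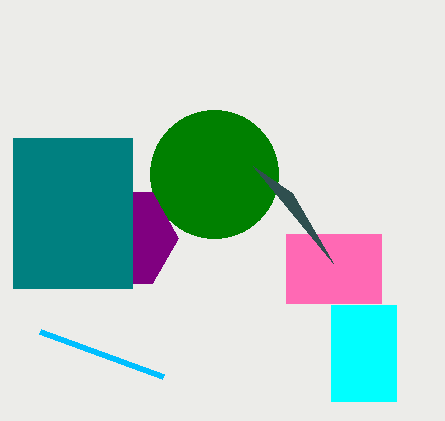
b_1 = 174, s_2 = 40, p_3 = 331, q_3 = 305, s_3 = 396, t_3 = 401, a_4 = 126, b_4 = 238, c_4 = 52, p_5 = 286, q_5 = 234, s_5 = 381, t_5 = 303, s_6 = 333, t_6 = 263, p_7 = 13, q_7 = 138, s_7 = 132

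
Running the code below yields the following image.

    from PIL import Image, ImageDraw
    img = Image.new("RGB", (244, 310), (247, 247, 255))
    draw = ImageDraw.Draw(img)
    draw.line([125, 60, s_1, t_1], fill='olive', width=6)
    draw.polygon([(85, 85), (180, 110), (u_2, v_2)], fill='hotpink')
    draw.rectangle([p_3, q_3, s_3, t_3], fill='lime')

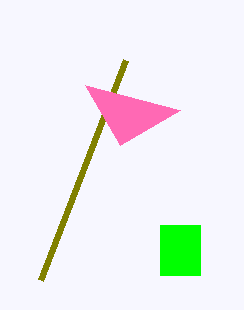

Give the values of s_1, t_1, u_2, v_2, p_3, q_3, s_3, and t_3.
s_1 = 40
t_1 = 280
u_2 = 120
v_2 = 145
p_3 = 160
q_3 = 225
s_3 = 200
t_3 = 275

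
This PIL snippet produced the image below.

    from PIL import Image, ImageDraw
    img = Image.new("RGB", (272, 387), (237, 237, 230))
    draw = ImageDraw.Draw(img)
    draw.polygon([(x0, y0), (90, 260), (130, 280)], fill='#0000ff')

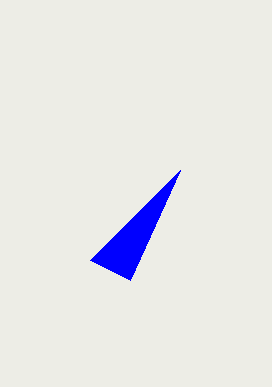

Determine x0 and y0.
x0 = 180
y0 = 170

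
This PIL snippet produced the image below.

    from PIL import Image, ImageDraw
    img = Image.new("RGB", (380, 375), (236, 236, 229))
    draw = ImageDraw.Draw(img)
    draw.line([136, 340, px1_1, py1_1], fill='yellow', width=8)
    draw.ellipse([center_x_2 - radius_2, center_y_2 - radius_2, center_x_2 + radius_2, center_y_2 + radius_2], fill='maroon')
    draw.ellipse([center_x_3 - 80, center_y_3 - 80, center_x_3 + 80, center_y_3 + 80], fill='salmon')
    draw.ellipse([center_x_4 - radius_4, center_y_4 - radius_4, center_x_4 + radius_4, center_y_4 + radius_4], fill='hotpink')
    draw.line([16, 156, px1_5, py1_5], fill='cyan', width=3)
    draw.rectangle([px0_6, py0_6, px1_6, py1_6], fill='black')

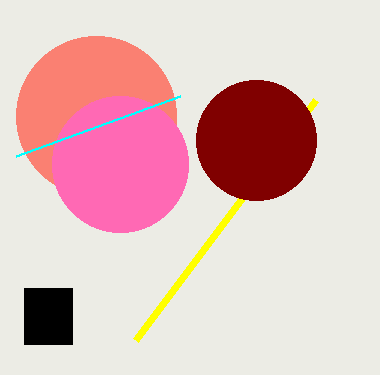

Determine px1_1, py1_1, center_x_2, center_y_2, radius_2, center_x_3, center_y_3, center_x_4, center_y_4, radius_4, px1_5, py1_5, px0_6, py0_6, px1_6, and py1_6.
px1_1 = 316
py1_1 = 100
center_x_2 = 256
center_y_2 = 140
radius_2 = 60
center_x_3 = 96
center_y_3 = 116
center_x_4 = 120
center_y_4 = 164
radius_4 = 68
px1_5 = 180
py1_5 = 96
px0_6 = 24
py0_6 = 288
px1_6 = 72
py1_6 = 344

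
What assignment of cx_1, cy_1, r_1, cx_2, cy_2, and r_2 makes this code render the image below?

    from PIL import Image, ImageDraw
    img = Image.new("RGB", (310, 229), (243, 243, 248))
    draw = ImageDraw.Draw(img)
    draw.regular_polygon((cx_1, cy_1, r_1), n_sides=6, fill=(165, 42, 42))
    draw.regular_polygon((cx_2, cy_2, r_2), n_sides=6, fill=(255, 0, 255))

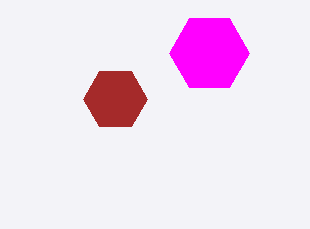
cx_1 = 115; cy_1 = 99; r_1 = 32; cx_2 = 209; cy_2 = 53; r_2 = 40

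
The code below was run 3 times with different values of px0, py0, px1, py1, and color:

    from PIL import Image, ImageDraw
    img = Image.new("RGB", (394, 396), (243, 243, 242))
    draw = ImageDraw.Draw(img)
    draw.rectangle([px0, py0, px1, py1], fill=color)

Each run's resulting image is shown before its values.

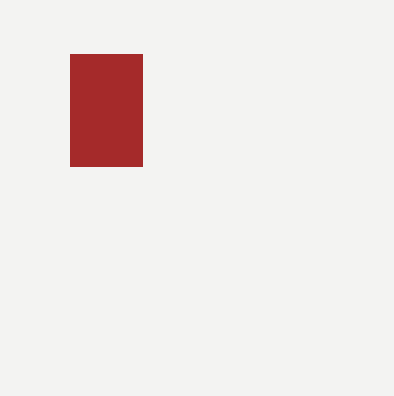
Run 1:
px0 = 70, py0 = 54, px1 = 142, py1 = 166, color = 'brown'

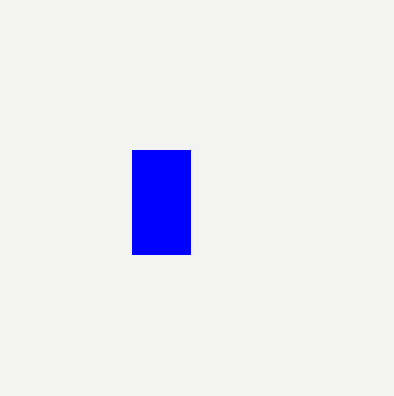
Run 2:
px0 = 132, py0 = 150, px1 = 190, py1 = 254, color = 'blue'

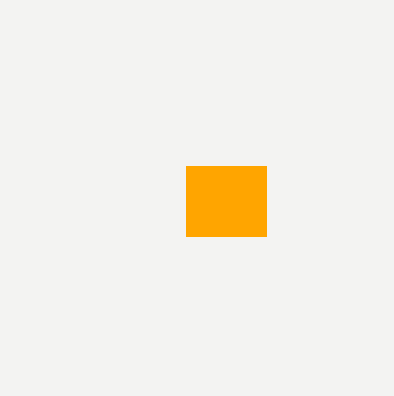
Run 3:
px0 = 186, py0 = 166, px1 = 266, py1 = 236, color = 'orange'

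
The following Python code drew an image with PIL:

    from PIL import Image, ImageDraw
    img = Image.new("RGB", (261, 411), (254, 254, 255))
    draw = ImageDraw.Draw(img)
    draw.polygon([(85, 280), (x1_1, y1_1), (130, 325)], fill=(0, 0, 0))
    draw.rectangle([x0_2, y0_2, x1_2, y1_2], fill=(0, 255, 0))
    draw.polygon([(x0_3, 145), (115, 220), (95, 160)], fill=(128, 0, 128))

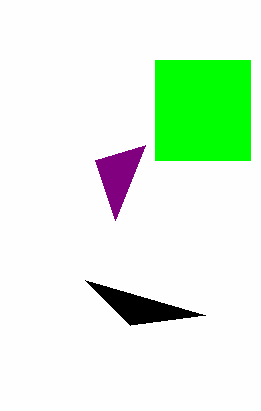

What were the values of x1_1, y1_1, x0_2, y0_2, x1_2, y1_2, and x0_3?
x1_1 = 205
y1_1 = 315
x0_2 = 155
y0_2 = 60
x1_2 = 250
y1_2 = 160
x0_3 = 145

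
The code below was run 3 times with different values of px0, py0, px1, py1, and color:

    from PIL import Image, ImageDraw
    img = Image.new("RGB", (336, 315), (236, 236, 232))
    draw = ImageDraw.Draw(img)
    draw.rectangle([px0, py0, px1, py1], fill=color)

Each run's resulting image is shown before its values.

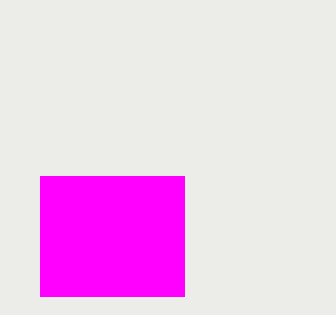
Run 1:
px0 = 40; py0 = 176; px1 = 184; py1 = 296; color = 'magenta'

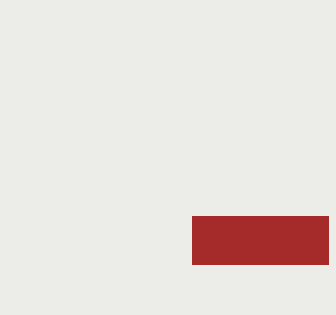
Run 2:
px0 = 192; py0 = 216; px1 = 328; py1 = 264; color = 'brown'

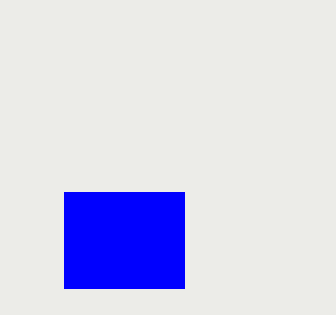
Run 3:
px0 = 64, py0 = 192, px1 = 184, py1 = 288, color = 'blue'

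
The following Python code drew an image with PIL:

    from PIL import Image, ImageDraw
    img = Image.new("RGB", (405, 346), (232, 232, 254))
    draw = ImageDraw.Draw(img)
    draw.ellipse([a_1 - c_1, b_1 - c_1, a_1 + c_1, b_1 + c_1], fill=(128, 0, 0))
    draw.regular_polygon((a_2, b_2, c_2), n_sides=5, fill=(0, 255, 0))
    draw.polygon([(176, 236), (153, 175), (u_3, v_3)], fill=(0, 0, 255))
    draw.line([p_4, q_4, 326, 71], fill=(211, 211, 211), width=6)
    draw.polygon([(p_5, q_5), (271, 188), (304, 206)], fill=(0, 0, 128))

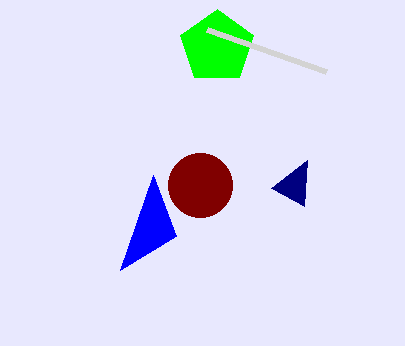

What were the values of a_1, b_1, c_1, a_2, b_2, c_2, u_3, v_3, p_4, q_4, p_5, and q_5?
a_1 = 200; b_1 = 185; c_1 = 32; a_2 = 217; b_2 = 47; c_2 = 38; u_3 = 120; v_3 = 270; p_4 = 207; q_4 = 29; p_5 = 307; q_5 = 160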